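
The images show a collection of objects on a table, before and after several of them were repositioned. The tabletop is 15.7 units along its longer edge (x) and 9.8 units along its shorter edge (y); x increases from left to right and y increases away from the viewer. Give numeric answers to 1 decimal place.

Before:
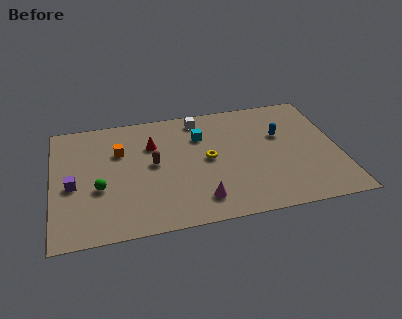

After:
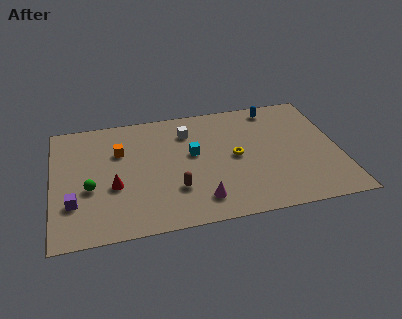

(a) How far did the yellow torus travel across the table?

1.5

The yellow torus was near (8.5, 5.0) before and (10.0, 4.9) after, so it travelled √(1.5² + 0.1²) ≈ 1.5 units.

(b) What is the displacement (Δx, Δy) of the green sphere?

(-0.5, 0.1)

The green sphere started near (2.5, 3.8) and ended near (2.0, 3.9).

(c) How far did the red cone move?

3.7

The red cone was near (5.5, 6.8) before and (3.3, 3.8) after, so it travelled √(2.2² + 3.0²) ≈ 3.7 units.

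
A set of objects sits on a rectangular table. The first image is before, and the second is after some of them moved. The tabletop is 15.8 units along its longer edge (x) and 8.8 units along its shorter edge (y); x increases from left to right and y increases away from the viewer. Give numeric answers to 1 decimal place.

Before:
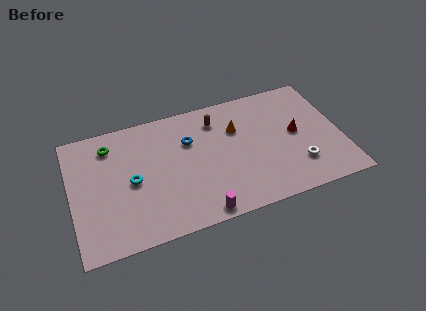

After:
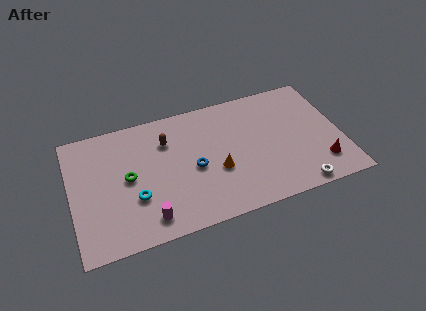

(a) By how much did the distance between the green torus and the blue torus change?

-0.9

Before: roughly 4.7 units apart; after: 3.8. That's 0.9 units closer together.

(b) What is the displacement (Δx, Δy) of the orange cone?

(-1.4, -2.6)

The orange cone started near (9.8, 6.0) and ended near (8.4, 3.4).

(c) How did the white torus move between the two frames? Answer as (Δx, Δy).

(-0.2, -1.5)

From the two frames, the white torus sits at roughly (13.1, 2.3) before and (12.9, 0.8) after.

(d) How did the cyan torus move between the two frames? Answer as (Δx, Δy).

(0.1, -1.2)

From the two frames, the cyan torus sits at roughly (3.5, 4.2) before and (3.6, 3.0) after.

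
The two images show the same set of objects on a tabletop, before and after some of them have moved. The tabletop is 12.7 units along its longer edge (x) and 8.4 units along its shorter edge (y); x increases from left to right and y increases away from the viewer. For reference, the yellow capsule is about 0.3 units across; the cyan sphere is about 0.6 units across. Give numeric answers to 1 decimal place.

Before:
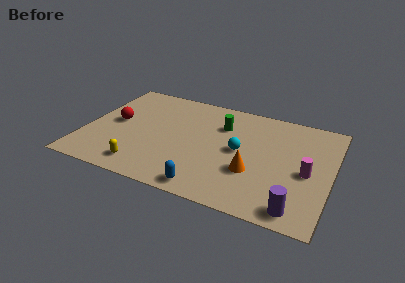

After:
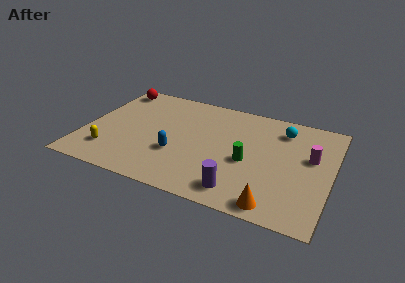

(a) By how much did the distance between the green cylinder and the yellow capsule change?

+1.3

The distance was about 5.9 in the first image and 7.2 in the second, so they moved 1.3 units further apart.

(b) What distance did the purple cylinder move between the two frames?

2.9

The purple cylinder was near (11.2, 1.0) before and (8.3, 1.3) after, so it travelled √(2.9² + 0.3²) ≈ 2.9 units.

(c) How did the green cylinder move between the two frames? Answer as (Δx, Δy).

(1.6, -2.4)

The green cylinder started near (6.9, 6.0) and ended near (8.5, 3.6).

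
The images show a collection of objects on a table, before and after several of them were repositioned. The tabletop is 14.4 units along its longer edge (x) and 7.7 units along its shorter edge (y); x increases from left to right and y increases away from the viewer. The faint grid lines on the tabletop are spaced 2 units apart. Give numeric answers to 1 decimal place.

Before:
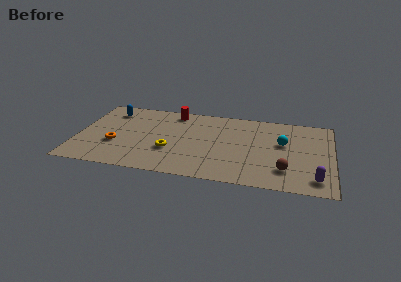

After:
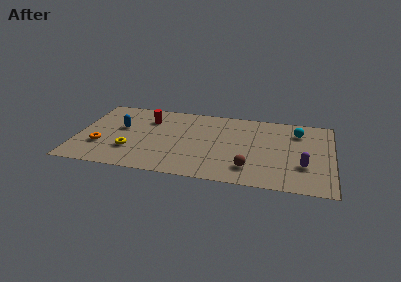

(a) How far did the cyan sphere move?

1.5

From (11.6, 4.6) to (12.4, 5.9), the cyan sphere covered √(0.8² + 1.3²) ≈ 1.5 units.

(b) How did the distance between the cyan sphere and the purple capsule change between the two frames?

-0.4

Before: roughly 3.8 units apart; after: 3.4. That's 0.4 units closer together.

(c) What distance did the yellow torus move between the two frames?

2.2

From (5.3, 2.7) to (3.1, 2.3), the yellow torus covered √(2.2² + 0.4²) ≈ 2.2 units.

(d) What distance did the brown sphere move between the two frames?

2.0

The brown sphere was near (11.8, 1.9) before and (9.8, 1.7) after, so it travelled √(2.0² + 0.2²) ≈ 2.0 units.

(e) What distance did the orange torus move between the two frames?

0.9

From (2.2, 2.8) to (1.4, 2.5), the orange torus covered √(0.8² + 0.3²) ≈ 0.9 units.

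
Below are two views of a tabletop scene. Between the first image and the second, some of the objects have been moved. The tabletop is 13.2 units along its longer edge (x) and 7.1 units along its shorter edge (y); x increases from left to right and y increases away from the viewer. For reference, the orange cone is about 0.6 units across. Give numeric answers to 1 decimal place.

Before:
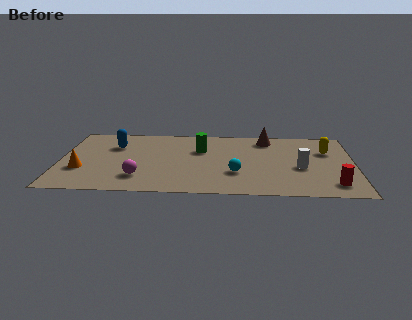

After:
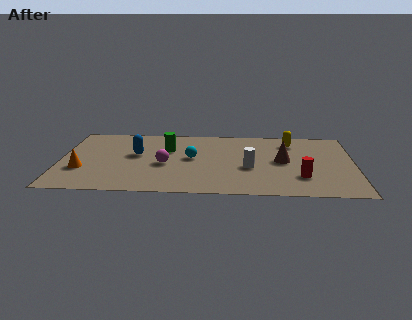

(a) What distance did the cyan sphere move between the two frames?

2.5

The cyan sphere was near (7.9, 2.3) before and (5.9, 3.8) after, so it travelled √(2.0² + 1.5²) ≈ 2.5 units.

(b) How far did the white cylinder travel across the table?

2.3

From (10.8, 3.0) to (8.5, 2.9), the white cylinder covered √(2.3² + 0.1²) ≈ 2.3 units.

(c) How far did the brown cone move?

2.4

From (9.3, 6.0) to (10.0, 3.7), the brown cone covered √(0.7² + 2.3²) ≈ 2.4 units.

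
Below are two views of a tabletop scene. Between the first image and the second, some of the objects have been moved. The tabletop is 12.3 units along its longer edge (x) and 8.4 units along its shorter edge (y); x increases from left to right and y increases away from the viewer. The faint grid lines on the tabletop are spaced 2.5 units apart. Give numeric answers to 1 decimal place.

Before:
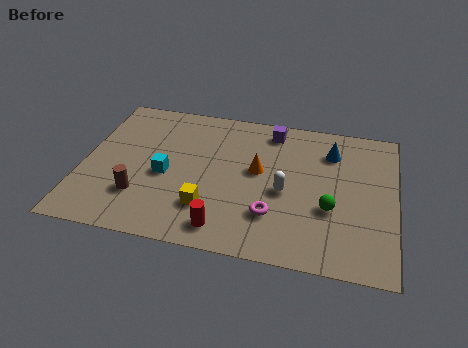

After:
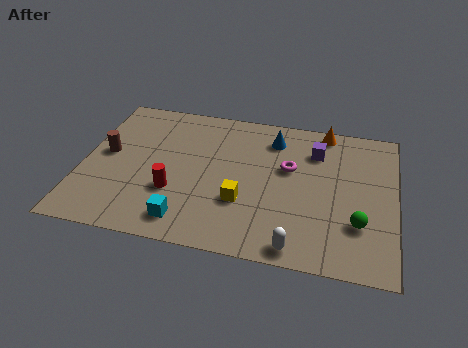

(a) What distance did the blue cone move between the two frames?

2.3

The blue cone moved from about (9.7, 6.4) to (7.4, 6.7), a distance of √(2.3² + 0.3²) ≈ 2.3.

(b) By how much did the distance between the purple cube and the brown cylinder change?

+1.5

Before: roughly 6.9 units apart; after: 8.4. That's 1.5 units further apart.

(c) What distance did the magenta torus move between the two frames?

2.8

The magenta torus moved from about (7.6, 2.3) to (8.1, 5.1), a distance of √(0.5² + 2.8²) ≈ 2.8.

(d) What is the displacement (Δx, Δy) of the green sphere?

(1.1, -0.6)

From the two frames, the green sphere sits at roughly (9.8, 3.1) before and (10.9, 2.5) after.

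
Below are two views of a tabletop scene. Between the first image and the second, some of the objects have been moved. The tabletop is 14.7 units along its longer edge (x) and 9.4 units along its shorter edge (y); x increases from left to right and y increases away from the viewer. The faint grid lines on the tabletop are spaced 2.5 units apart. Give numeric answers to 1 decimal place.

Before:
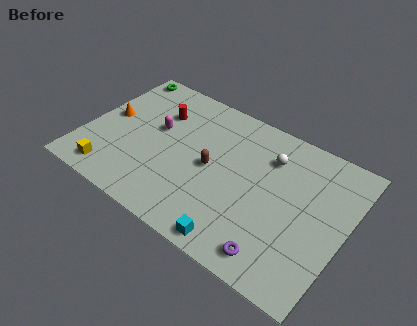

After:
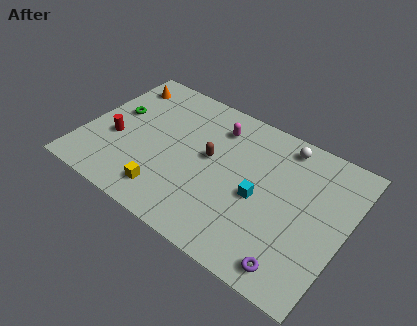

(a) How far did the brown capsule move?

0.6

The brown capsule moved from about (7.2, 4.6) to (7.0, 5.2), a distance of √(0.2² + 0.6²) ≈ 0.6.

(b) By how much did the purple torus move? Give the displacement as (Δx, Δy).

(1.0, -0.1)

The purple torus started near (11.5, 1.3) and ended near (12.5, 1.2).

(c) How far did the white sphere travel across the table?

1.3

The white sphere moved from about (10.1, 7.0) to (10.7, 8.2), a distance of √(0.6² + 1.2²) ≈ 1.3.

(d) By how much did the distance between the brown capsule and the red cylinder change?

+1.3

The distance was about 4.1 in the first image and 5.4 in the second, so they moved 1.3 units further apart.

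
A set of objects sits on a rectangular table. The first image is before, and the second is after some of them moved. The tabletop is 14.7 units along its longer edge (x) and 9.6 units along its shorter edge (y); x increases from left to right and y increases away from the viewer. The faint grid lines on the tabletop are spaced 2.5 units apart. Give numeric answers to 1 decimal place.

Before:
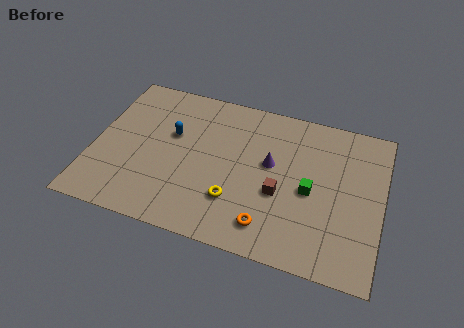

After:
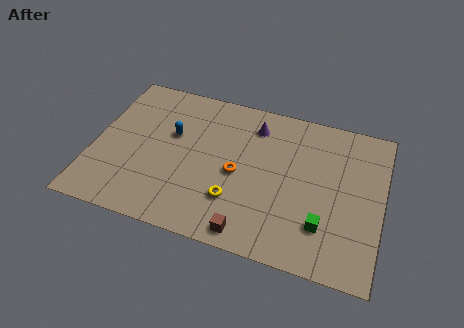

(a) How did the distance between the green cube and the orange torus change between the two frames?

+1.6

They were about 3.3 units apart before and 4.9 after — 1.6 units further apart.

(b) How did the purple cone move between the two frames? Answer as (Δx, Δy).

(-1.0, 2.2)

The purple cone started near (9.0, 5.5) and ended near (8.0, 7.7).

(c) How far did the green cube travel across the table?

2.1

From (11.1, 4.4) to (11.9, 2.5), the green cube covered √(0.8² + 1.9²) ≈ 2.1 units.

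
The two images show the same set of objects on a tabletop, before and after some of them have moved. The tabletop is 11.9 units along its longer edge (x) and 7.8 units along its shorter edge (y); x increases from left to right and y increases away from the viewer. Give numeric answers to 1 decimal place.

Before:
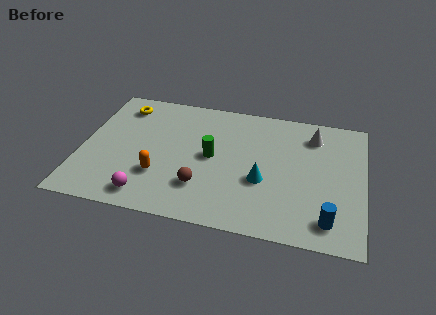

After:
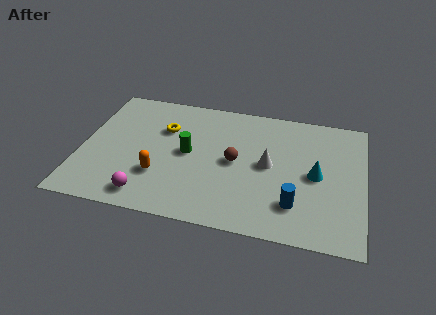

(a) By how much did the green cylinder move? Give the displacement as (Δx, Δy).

(-1.0, 0.0)

From the two frames, the green cylinder sits at roughly (5.5, 4.0) before and (4.5, 4.0) after.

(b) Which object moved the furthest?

the white cone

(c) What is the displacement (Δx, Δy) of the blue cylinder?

(-1.4, 0.6)

From the two frames, the blue cylinder sits at roughly (10.5, 1.3) before and (9.1, 1.9) after.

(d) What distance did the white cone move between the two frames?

2.8

From (9.7, 6.2) to (7.9, 4.0), the white cone covered √(1.8² + 2.2²) ≈ 2.8 units.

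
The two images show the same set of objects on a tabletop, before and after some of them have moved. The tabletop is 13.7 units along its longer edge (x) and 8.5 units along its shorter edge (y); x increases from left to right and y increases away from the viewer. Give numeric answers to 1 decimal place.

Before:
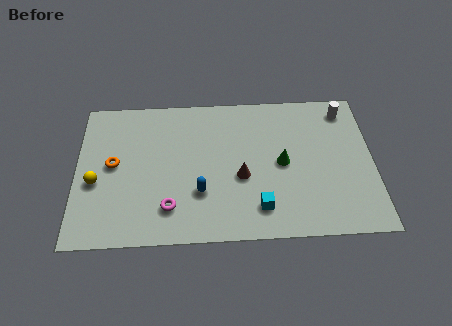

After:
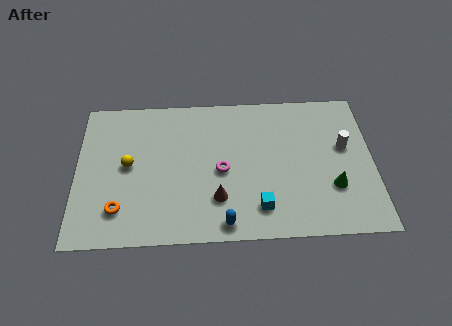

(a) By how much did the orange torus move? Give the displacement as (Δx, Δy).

(0.3, -2.6)

The orange torus started near (1.7, 4.5) and ended near (2.0, 1.9).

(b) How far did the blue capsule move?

2.1

The blue capsule was near (5.7, 2.7) before and (6.8, 0.9) after, so it travelled √(1.1² + 1.8²) ≈ 2.1 units.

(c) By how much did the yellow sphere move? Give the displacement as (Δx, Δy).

(1.5, 0.9)

The yellow sphere started near (0.9, 3.5) and ended near (2.4, 4.4).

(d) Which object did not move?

the cyan cube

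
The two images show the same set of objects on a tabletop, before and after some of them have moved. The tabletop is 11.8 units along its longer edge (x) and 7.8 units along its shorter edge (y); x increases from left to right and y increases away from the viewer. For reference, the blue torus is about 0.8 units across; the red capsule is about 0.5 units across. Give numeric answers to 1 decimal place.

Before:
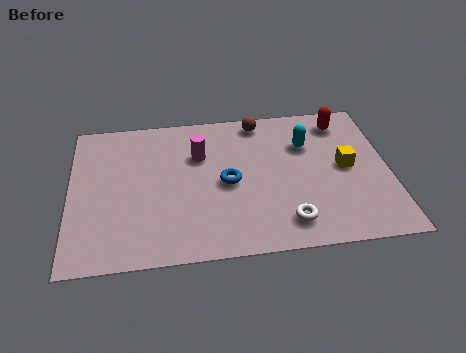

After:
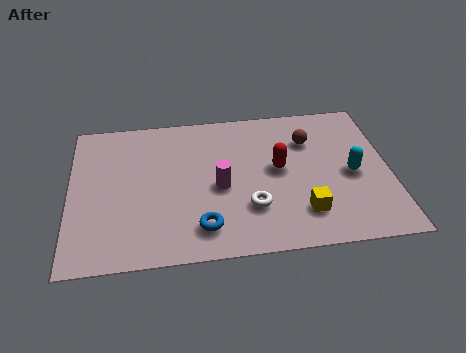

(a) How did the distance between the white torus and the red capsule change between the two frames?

-3.4

Before: roughly 5.6 units apart; after: 2.2. That's 3.4 units closer together.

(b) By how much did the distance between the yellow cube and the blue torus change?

-0.7

Before: roughly 4.4 units apart; after: 3.7. That's 0.7 units closer together.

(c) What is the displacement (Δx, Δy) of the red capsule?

(-2.5, -2.3)

From the two frames, the red capsule sits at roughly (10.2, 6.5) before and (7.7, 4.2) after.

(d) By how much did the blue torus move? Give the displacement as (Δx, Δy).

(-1.0, -2.2)

From the two frames, the blue torus sits at roughly (5.8, 3.7) before and (4.8, 1.5) after.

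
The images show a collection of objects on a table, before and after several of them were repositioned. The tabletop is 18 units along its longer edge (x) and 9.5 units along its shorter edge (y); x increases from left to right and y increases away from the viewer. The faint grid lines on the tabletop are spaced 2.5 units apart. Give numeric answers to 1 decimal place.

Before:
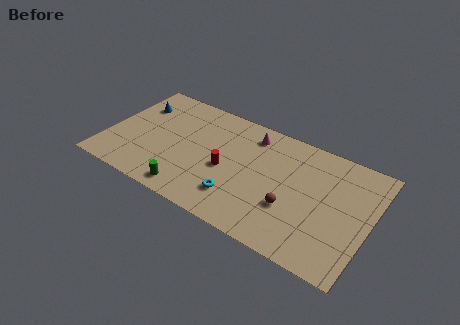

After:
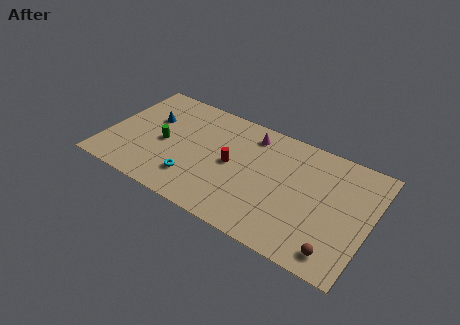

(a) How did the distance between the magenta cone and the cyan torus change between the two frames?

+0.8

Before: roughly 5.6 units apart; after: 6.4. That's 0.8 units further apart.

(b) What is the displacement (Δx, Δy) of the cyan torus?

(-3.1, 0.0)

The cyan torus was at about (9.4, 2.3) and moved to about (6.3, 2.3).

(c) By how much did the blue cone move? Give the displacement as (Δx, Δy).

(1.2, -0.8)

The blue cone was at about (1.5, 6.9) and moved to about (2.7, 6.1).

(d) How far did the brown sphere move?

3.8

The brown sphere moved from about (12.9, 3.3) to (16.2, 1.4), a distance of √(3.3² + 1.9²) ≈ 3.8.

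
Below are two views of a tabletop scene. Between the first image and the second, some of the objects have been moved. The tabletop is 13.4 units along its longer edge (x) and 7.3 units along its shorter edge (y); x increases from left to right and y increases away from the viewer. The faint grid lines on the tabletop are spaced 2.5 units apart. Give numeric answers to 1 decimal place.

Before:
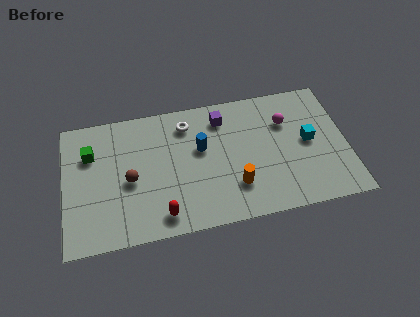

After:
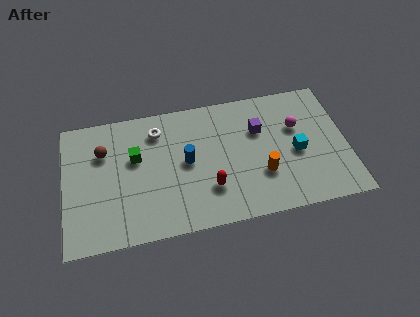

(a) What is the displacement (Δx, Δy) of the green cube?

(2.1, -0.6)

The green cube started near (1.3, 5.1) and ended near (3.4, 4.5).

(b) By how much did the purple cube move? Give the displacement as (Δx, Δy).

(1.7, -1.0)

From the two frames, the purple cube sits at roughly (7.6, 5.9) before and (9.3, 4.9) after.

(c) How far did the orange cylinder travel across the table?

1.4

The orange cylinder was near (8.0, 2.0) before and (9.3, 2.4) after, so it travelled √(1.3² + 0.4²) ≈ 1.4 units.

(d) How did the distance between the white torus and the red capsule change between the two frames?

-0.6

The distance was about 5.0 in the first image and 4.4 in the second, so they moved 0.6 units closer together.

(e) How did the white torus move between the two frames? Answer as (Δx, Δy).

(-1.4, -0.1)

The white torus was at about (5.9, 5.9) and moved to about (4.5, 5.8).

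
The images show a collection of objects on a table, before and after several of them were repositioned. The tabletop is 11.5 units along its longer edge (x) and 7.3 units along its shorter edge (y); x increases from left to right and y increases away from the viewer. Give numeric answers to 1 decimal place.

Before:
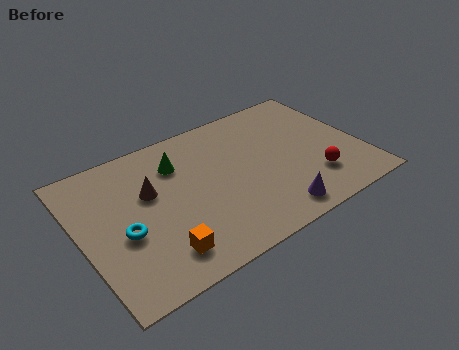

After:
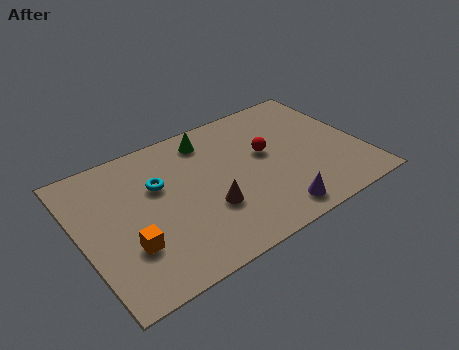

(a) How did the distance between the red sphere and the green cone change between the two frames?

-3.4

Before: roughly 6.2 units apart; after: 2.8. That's 3.4 units closer together.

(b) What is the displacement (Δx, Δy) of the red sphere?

(-1.6, 2.3)

The red sphere started near (9.3, 1.9) and ended near (7.7, 4.2).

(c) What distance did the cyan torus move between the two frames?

2.4

The cyan torus moved from about (1.6, 3.0) to (3.3, 4.7), a distance of √(1.7² + 1.7²) ≈ 2.4.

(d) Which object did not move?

the purple cone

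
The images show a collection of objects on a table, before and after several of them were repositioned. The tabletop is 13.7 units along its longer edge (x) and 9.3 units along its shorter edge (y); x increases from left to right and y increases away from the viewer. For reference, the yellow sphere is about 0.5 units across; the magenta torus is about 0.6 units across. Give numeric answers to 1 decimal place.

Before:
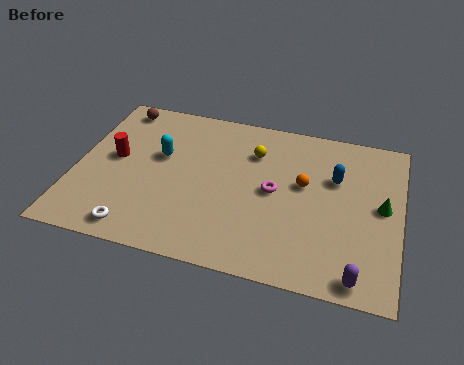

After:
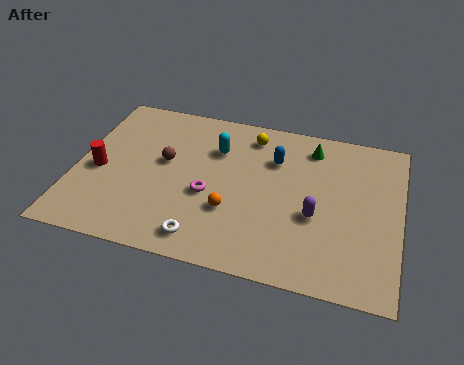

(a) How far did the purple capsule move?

3.4

From (12.1, 0.9) to (10.2, 3.7), the purple capsule covered √(1.9² + 2.8²) ≈ 3.4 units.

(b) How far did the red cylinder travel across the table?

1.1

The red cylinder was near (1.6, 5.0) before and (1.0, 4.1) after, so it travelled √(0.6² + 0.9²) ≈ 1.1 units.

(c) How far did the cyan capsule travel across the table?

2.5

From (3.5, 5.6) to (5.8, 6.6), the cyan capsule covered √(2.3² + 1.0²) ≈ 2.5 units.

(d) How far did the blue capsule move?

2.6

The blue capsule was near (10.9, 6.1) before and (8.3, 6.6) after, so it travelled √(2.6² + 0.5²) ≈ 2.6 units.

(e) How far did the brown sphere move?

3.7

The brown sphere moved from about (1.4, 8.2) to (3.7, 5.3), a distance of √(2.3² + 2.9²) ≈ 3.7.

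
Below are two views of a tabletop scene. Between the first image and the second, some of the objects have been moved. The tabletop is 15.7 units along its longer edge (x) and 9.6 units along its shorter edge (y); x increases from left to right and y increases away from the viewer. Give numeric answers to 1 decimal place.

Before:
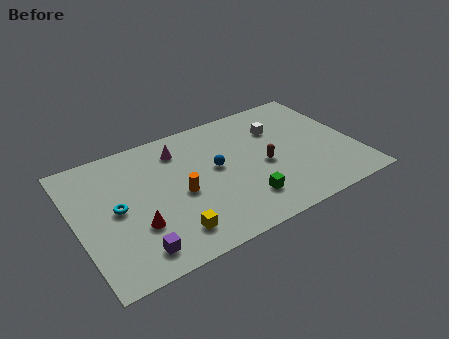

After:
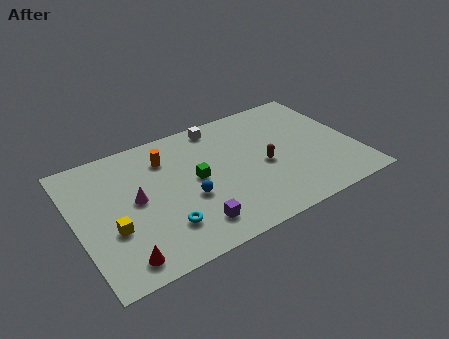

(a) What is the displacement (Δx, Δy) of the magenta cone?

(-2.8, -2.6)

From the two frames, the magenta cone sits at roughly (6.1, 7.6) before and (3.3, 5.0) after.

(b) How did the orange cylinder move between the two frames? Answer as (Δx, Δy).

(-0.4, 3.0)

The orange cylinder started near (5.7, 4.3) and ended near (5.3, 7.3).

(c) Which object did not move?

the brown capsule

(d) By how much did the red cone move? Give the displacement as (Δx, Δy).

(-1.1, -1.8)

From the two frames, the red cone sits at roughly (3.1, 3.1) before and (2.0, 1.3) after.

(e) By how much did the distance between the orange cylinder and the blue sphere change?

+1.2

The distance was about 2.4 in the first image and 3.6 in the second, so they moved 1.2 units further apart.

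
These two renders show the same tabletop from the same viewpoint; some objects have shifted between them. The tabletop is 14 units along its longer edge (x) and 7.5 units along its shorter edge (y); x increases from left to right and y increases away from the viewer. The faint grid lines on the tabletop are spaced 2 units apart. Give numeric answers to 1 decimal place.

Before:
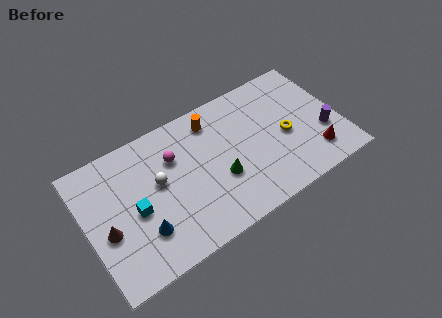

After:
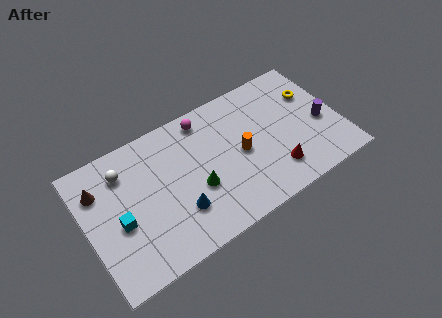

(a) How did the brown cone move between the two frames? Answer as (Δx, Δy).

(-0.1, 2.4)

From the two frames, the brown cone sits at roughly (1.0, 3.1) before and (0.9, 5.5) after.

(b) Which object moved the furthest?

the orange cylinder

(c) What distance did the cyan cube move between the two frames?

0.9

The cyan cube was near (2.6, 3.4) before and (1.7, 3.2) after, so it travelled √(0.9² + 0.2²) ≈ 0.9 units.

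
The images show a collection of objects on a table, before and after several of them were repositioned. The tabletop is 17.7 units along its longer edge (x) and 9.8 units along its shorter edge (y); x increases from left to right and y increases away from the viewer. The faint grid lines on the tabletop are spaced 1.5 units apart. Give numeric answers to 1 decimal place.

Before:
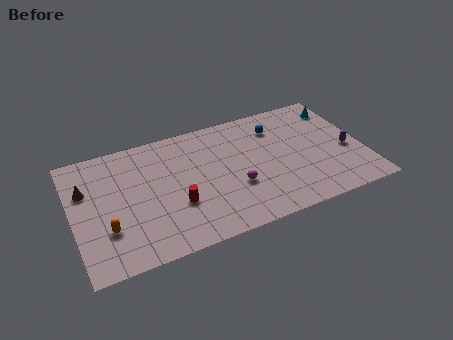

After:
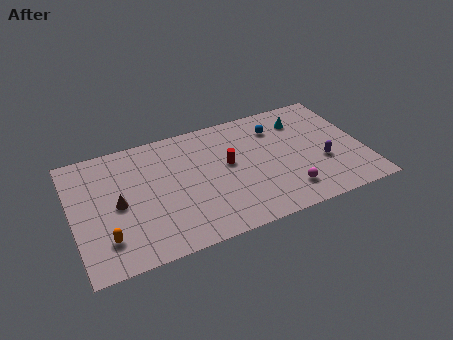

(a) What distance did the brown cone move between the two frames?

2.5

The brown cone was near (0.9, 6.5) before and (2.7, 4.7) after, so it travelled √(1.8² + 1.8²) ≈ 2.5 units.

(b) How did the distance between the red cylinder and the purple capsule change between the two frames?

-4.7

They were about 10.6 units apart before and 5.9 after — 4.7 units closer together.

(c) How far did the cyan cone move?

2.4

From (16.7, 7.9) to (14.3, 7.6), the cyan cone covered √(2.4² + 0.3²) ≈ 2.4 units.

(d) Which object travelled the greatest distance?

the red cylinder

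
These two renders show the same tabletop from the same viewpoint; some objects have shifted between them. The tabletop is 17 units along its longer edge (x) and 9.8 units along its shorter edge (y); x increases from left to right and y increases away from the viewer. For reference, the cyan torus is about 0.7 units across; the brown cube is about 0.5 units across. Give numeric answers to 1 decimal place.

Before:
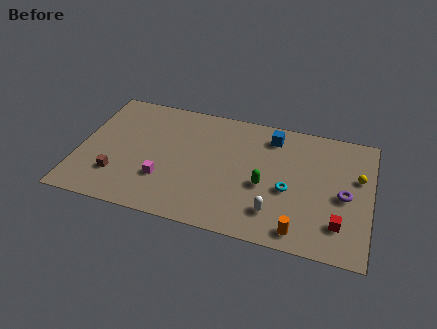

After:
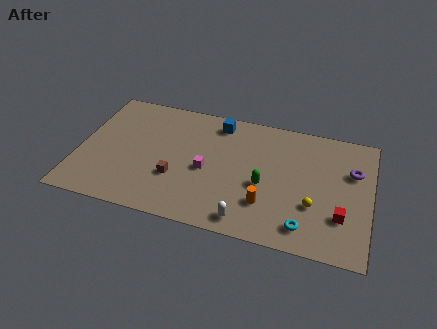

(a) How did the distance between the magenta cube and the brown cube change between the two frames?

-0.7

Before: roughly 2.7 units apart; after: 2.0. That's 0.7 units closer together.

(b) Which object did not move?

the green capsule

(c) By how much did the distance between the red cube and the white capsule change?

+1.9

They were about 3.7 units apart before and 5.6 after — 1.9 units further apart.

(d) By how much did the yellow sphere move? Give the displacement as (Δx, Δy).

(-2.4, -2.8)

The yellow sphere started near (16.2, 6.1) and ended near (13.8, 3.3).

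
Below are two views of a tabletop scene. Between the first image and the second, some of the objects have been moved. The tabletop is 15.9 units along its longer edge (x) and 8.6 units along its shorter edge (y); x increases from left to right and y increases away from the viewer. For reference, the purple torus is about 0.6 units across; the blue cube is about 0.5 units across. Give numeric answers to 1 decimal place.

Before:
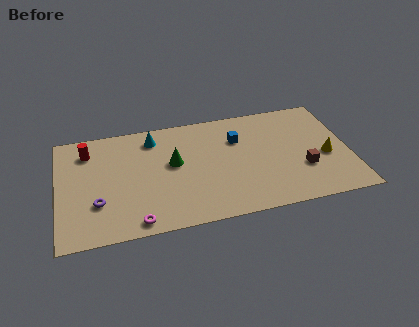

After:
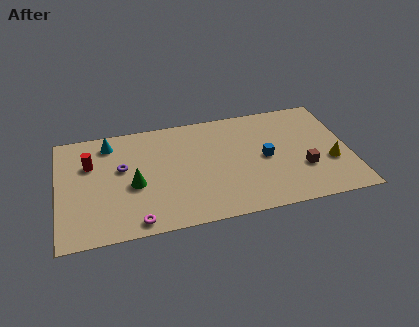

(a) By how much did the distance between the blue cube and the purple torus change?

-0.6

The distance was about 8.5 in the first image and 7.9 in the second, so they moved 0.6 units closer together.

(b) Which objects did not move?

the magenta torus and the brown cube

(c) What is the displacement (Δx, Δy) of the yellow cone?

(0.2, -0.5)

The yellow cone was at about (14.6, 3.6) and moved to about (14.8, 3.1).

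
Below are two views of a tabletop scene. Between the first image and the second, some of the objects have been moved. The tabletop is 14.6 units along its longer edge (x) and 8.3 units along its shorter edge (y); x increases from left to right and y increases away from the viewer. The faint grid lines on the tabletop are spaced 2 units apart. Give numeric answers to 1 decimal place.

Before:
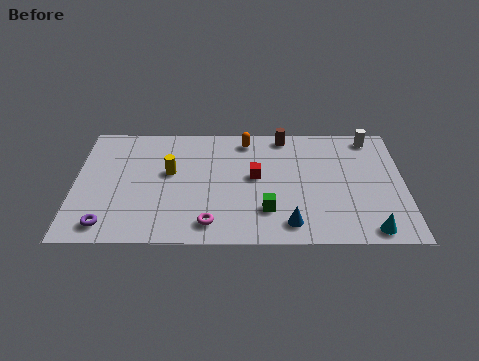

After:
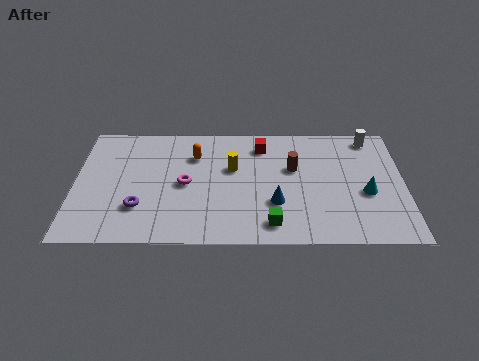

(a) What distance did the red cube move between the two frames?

2.2

From (8.0, 4.5) to (8.3, 6.7), the red cube covered √(0.3² + 2.2²) ≈ 2.2 units.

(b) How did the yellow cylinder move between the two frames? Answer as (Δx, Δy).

(2.8, 0.3)

The yellow cylinder started near (4.2, 4.8) and ended near (7.0, 5.1).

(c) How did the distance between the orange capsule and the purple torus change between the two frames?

-4.2

Before: roughly 8.5 units apart; after: 4.3. That's 4.2 units closer together.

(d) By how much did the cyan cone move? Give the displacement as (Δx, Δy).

(-0.1, 2.5)

The cyan cone was at about (13.0, 0.9) and moved to about (12.9, 3.4).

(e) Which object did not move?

the white cylinder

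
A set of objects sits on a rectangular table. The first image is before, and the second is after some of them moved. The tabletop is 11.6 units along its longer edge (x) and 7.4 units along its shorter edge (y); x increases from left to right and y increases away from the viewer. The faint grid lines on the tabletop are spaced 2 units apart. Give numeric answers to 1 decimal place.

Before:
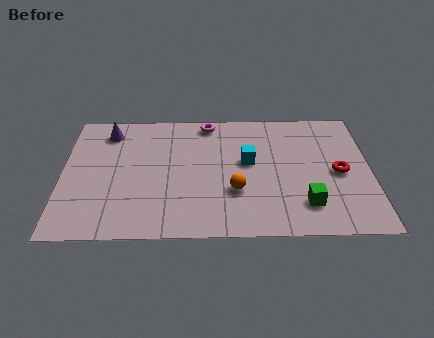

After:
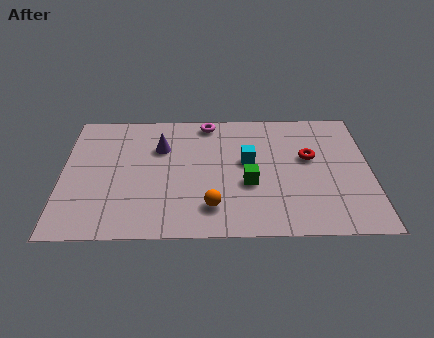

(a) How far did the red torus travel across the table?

1.4

The red torus moved from about (10.4, 3.5) to (9.3, 4.4), a distance of √(1.1² + 0.9²) ≈ 1.4.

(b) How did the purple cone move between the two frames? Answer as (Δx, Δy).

(2.0, -1.0)

The purple cone was at about (1.7, 6.1) and moved to about (3.7, 5.1).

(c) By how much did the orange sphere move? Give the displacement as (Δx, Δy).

(-0.9, -0.9)

The orange sphere started near (6.5, 2.5) and ended near (5.6, 1.6).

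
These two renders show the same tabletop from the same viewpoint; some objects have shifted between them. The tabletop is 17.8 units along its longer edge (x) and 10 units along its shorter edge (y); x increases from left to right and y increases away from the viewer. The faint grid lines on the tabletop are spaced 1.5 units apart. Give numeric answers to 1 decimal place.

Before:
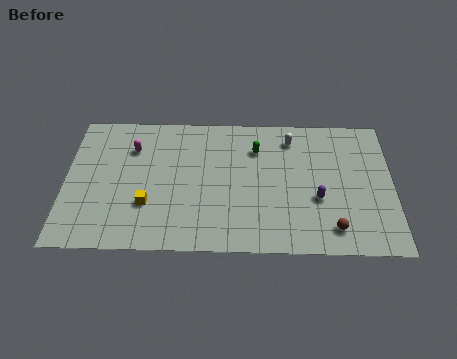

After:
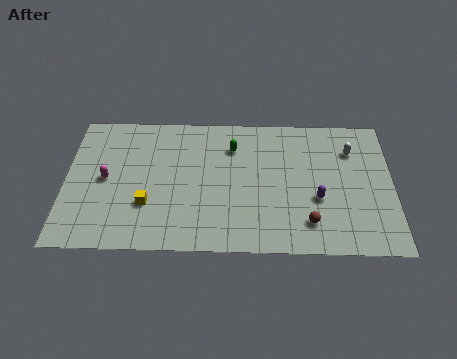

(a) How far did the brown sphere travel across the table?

1.4

The brown sphere moved from about (14.5, 1.7) to (13.2, 2.1), a distance of √(1.3² + 0.4²) ≈ 1.4.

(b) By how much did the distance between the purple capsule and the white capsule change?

-0.5

Before: roughly 4.6 units apart; after: 4.1. That's 0.5 units closer together.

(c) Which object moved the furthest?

the white capsule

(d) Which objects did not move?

the yellow cube and the purple capsule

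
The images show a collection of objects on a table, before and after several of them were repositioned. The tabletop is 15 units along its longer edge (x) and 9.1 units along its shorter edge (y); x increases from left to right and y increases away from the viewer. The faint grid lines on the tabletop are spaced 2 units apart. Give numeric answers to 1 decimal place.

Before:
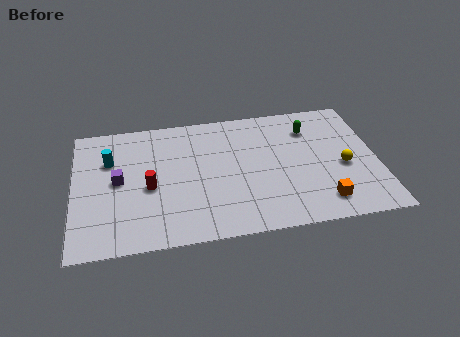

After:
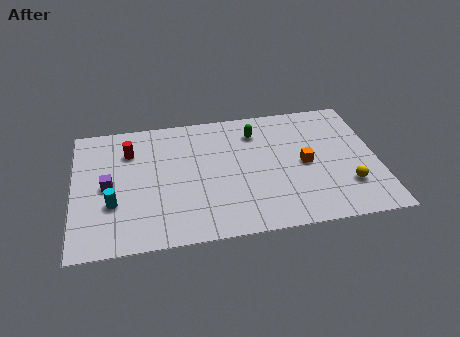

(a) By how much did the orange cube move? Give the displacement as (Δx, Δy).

(-0.7, 2.8)

From the two frames, the orange cube sits at roughly (12.1, 1.6) before and (11.4, 4.4) after.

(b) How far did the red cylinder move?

2.8

The red cylinder moved from about (3.7, 4.0) to (2.8, 6.7), a distance of √(0.9² + 2.7²) ≈ 2.8.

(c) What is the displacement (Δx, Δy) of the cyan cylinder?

(0.1, -3.1)

From the two frames, the cyan cylinder sits at roughly (1.8, 6.2) before and (1.9, 3.1) after.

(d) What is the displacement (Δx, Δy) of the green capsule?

(-2.7, 0.2)

The green capsule started near (11.8, 6.9) and ended near (9.1, 7.1).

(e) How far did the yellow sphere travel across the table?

1.4

The yellow sphere moved from about (13.3, 3.9) to (13.4, 2.5), a distance of √(0.1² + 1.4²) ≈ 1.4.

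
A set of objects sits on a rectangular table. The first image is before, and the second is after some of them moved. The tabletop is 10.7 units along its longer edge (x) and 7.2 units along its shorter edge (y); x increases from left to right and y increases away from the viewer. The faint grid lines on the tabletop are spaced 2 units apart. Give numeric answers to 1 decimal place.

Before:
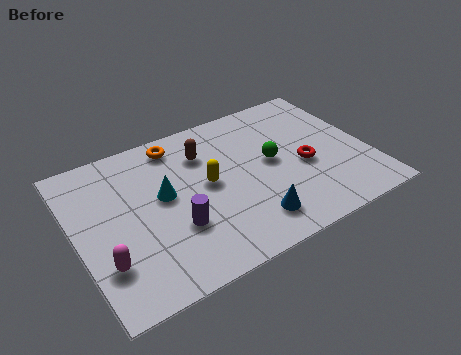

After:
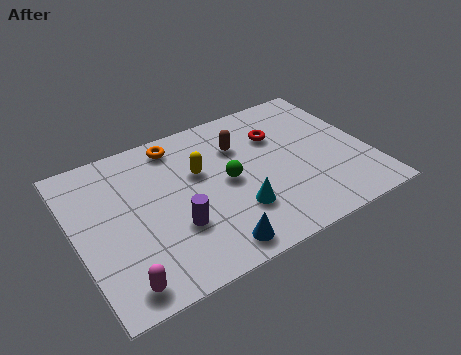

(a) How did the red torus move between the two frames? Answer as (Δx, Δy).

(-0.7, 1.9)

The red torus started near (8.3, 3.1) and ended near (7.6, 5.0).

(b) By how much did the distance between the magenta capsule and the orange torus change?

+0.7

They were about 5.3 units apart before and 6.0 after — 0.7 units further apart.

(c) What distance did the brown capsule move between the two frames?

1.3

The brown capsule moved from about (4.9, 5.3) to (6.2, 5.1), a distance of √(1.3² + 0.2²) ≈ 1.3.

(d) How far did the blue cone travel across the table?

1.6

The blue cone moved from about (6.0, 1.4) to (4.5, 0.9), a distance of √(1.5² + 0.5²) ≈ 1.6.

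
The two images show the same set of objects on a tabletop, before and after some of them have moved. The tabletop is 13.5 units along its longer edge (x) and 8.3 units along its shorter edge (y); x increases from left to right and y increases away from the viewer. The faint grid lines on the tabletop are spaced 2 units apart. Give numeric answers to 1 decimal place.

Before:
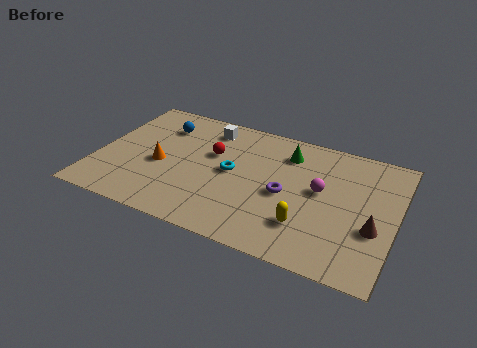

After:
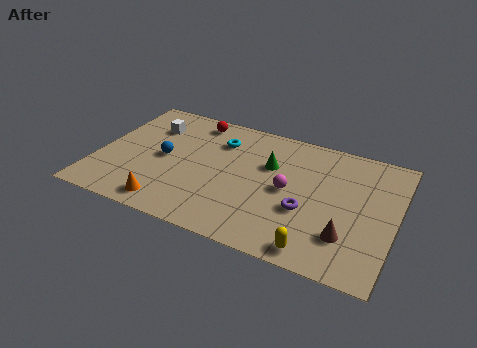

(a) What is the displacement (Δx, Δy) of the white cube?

(-2.6, -0.8)

The white cube started near (4.7, 6.9) and ended near (2.1, 6.1).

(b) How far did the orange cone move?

2.6

The orange cone moved from about (2.9, 3.6) to (3.6, 1.1), a distance of √(0.7² + 2.5²) ≈ 2.6.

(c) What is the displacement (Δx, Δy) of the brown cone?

(-1.1, -0.9)

From the two frames, the brown cone sits at roughly (12.6, 3.1) before and (11.5, 2.2) after.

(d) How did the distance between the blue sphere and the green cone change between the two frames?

-0.9

The distance was about 5.8 in the first image and 4.9 in the second, so they moved 0.9 units closer together.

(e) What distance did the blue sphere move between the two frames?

2.2

The blue sphere was near (2.6, 6.3) before and (3.0, 4.1) after, so it travelled √(0.4² + 2.2²) ≈ 2.2 units.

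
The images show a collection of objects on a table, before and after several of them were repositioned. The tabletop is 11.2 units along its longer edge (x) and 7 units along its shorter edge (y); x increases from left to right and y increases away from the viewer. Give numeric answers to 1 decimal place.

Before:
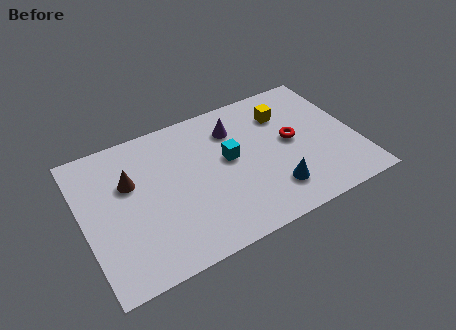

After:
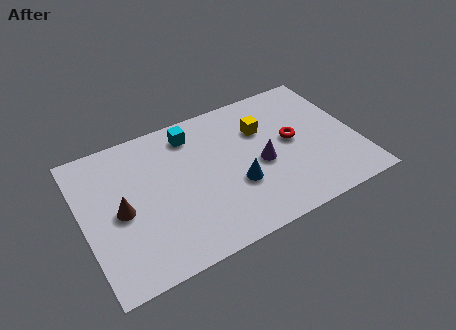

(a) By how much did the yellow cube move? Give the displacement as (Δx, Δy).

(-1.0, -0.4)

From the two frames, the yellow cube sits at roughly (8.5, 5.2) before and (7.5, 4.8) after.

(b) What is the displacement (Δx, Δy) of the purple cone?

(0.8, -2.2)

From the two frames, the purple cone sits at roughly (6.4, 5.3) before and (7.2, 3.1) after.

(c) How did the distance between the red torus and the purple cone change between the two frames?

-1.2

The distance was about 2.7 in the first image and 1.5 in the second, so they moved 1.2 units closer together.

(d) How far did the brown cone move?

1.3

The brown cone moved from about (2.0, 4.5) to (1.5, 3.3), a distance of √(0.5² + 1.2²) ≈ 1.3.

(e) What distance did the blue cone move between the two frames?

1.7

From (7.5, 1.6) to (6.1, 2.5), the blue cone covered √(1.4² + 0.9²) ≈ 1.7 units.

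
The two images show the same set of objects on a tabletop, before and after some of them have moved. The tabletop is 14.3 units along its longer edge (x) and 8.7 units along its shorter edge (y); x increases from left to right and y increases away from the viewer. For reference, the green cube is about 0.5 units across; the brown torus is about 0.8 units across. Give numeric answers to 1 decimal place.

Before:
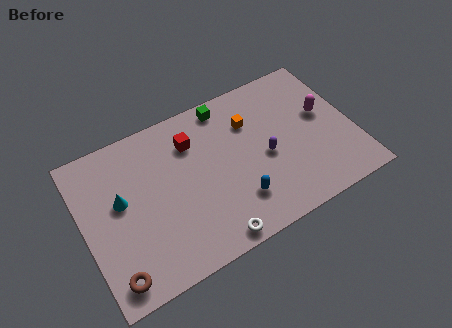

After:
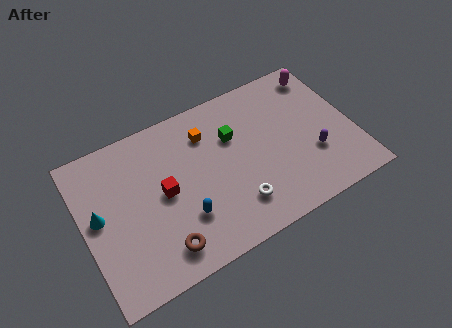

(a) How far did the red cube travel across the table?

2.8

From (6.0, 6.5) to (4.2, 4.4), the red cube covered √(1.8² + 2.1²) ≈ 2.8 units.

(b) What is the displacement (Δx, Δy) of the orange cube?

(-2.3, 0.4)

From the two frames, the orange cube sits at roughly (9.1, 6.2) before and (6.8, 6.6) after.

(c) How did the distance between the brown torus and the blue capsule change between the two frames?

-5.1

Before: roughly 6.8 units apart; after: 1.7. That's 5.1 units closer together.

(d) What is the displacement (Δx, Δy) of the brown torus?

(2.6, 0.3)

The brown torus was at about (1.1, 1.2) and moved to about (3.7, 1.5).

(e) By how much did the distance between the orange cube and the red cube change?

+0.3

They were about 3.1 units apart before and 3.4 after — 0.3 units further apart.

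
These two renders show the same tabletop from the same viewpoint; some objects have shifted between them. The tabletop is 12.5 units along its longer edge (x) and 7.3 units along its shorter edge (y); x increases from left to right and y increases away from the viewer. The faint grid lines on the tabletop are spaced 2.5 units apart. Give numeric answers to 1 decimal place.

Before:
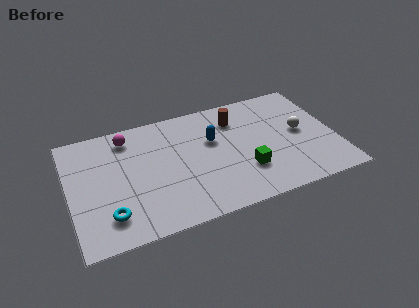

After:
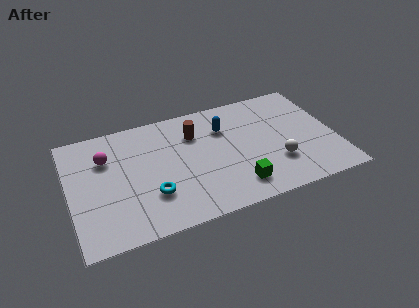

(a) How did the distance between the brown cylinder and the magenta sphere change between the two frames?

-0.9

They were about 5.1 units apart before and 4.2 after — 0.9 units closer together.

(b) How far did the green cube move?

0.9

The green cube was near (8.1, 2.2) before and (7.6, 1.4) after, so it travelled √(0.5² + 0.8²) ≈ 0.9 units.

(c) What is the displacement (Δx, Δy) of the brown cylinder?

(-2.0, -0.3)

The brown cylinder was at about (8.0, 5.6) and moved to about (6.0, 5.3).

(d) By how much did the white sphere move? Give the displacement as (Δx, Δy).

(-1.3, -1.6)

The white sphere started near (10.9, 3.8) and ended near (9.6, 2.2).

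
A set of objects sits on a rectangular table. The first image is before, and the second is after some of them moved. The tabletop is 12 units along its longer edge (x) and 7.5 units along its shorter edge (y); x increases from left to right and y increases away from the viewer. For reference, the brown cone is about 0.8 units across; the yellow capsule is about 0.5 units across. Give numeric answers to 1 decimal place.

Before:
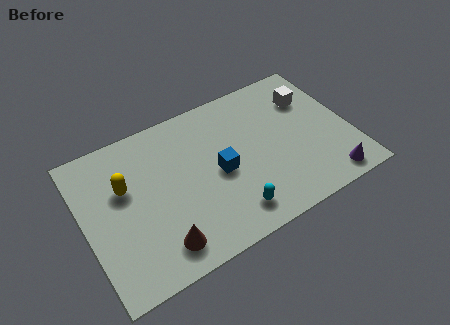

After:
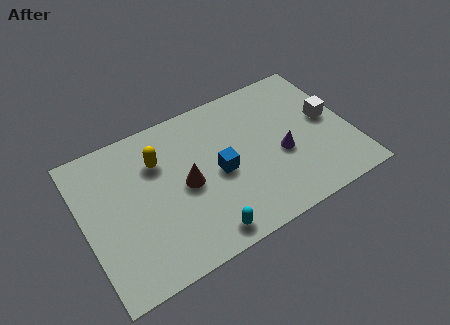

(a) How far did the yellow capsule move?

1.7

From (1.9, 4.7) to (3.5, 5.3), the yellow capsule covered √(1.6² + 0.6²) ≈ 1.7 units.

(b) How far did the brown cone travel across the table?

2.7

The brown cone was near (3.0, 1.3) before and (4.5, 3.6) after, so it travelled √(1.5² + 2.3²) ≈ 2.7 units.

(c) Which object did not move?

the blue cube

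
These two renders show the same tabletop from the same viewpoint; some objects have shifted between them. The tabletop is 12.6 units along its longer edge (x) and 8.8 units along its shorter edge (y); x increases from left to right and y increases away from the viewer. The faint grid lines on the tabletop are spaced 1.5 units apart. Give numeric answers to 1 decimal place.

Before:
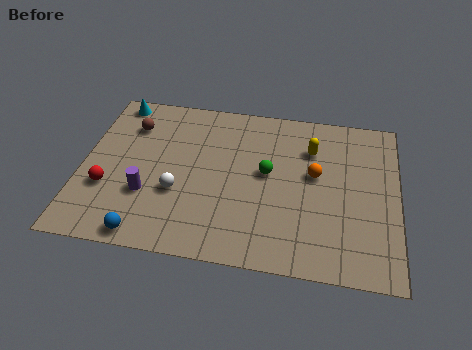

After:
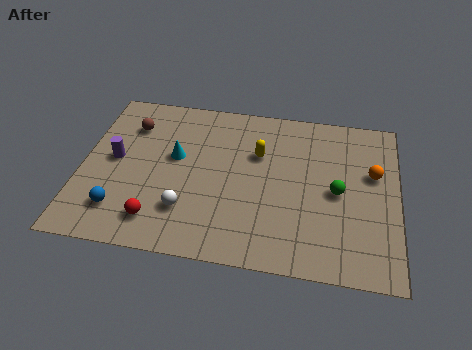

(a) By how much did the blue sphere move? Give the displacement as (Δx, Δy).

(-1.1, 1.1)

From the two frames, the blue sphere sits at roughly (2.8, 0.8) before and (1.7, 1.9) after.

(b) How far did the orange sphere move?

2.3

From (9.3, 5.0) to (11.6, 5.4), the orange sphere covered √(2.3² + 0.4²) ≈ 2.3 units.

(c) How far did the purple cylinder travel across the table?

2.2

The purple cylinder was near (2.7, 2.9) before and (1.3, 4.6) after, so it travelled √(1.4² + 1.7²) ≈ 2.2 units.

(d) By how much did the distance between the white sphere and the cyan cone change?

-2.6

Before: roughly 5.5 units apart; after: 2.9. That's 2.6 units closer together.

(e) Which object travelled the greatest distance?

the cyan cone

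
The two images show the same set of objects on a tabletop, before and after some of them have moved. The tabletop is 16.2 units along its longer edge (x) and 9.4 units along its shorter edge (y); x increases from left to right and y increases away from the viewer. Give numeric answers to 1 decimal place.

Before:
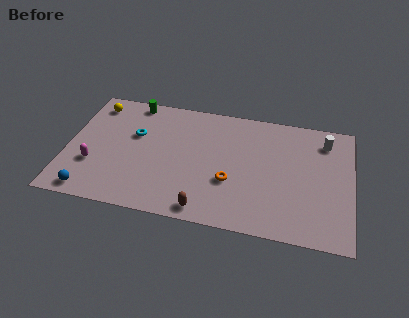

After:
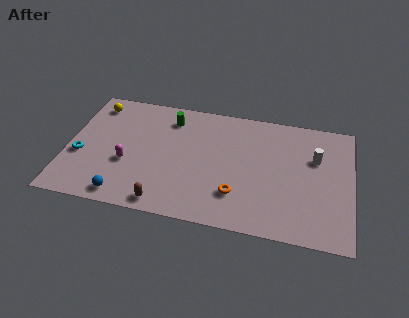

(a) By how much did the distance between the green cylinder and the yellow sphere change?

+2.1

The distance was about 2.3 in the first image and 4.4 in the second, so they moved 2.1 units further apart.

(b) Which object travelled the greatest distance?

the cyan torus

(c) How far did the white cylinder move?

1.5

The white cylinder was near (14.6, 7.6) before and (14.1, 6.2) after, so it travelled √(0.5² + 1.4²) ≈ 1.5 units.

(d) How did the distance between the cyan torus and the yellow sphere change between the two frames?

+1.0

Before: roughly 3.2 units apart; after: 4.2. That's 1.0 units further apart.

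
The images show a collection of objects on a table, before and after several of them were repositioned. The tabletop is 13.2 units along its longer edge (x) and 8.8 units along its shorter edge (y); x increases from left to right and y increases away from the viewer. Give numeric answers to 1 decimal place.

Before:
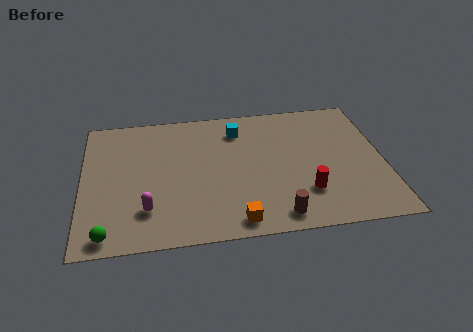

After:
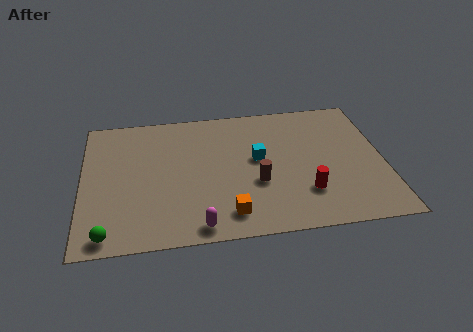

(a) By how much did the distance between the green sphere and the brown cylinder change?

-0.4

The distance was about 7.3 in the first image and 6.9 in the second, so they moved 0.4 units closer together.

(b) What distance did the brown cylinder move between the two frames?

2.3

From (8.4, 1.1) to (7.6, 3.3), the brown cylinder covered √(0.8² + 2.2²) ≈ 2.3 units.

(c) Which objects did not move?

the green sphere and the red cylinder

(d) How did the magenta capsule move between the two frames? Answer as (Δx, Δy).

(2.2, -1.3)

From the two frames, the magenta capsule sits at roughly (2.8, 2.2) before and (5.0, 0.9) after.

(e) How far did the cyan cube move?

2.2

The cyan cube moved from about (6.9, 7.0) to (7.7, 4.9), a distance of √(0.8² + 2.1²) ≈ 2.2.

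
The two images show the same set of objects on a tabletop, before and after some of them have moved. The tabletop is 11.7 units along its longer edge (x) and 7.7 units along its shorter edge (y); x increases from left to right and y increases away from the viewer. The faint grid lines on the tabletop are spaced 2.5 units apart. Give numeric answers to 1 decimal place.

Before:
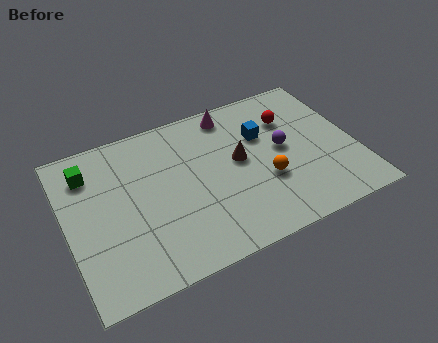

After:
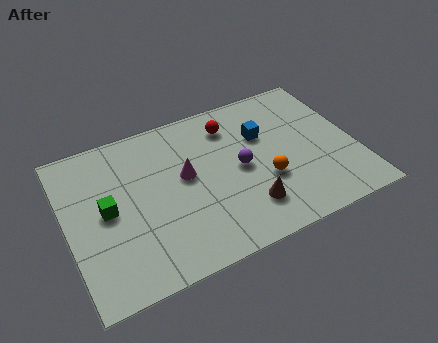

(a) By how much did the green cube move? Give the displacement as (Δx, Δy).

(0.5, -2.1)

The green cube was at about (1.1, 6.0) and moved to about (1.6, 3.9).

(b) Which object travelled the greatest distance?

the magenta cone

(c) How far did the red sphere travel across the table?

2.5

From (9.3, 5.5) to (6.9, 6.1), the red sphere covered √(2.4² + 0.6²) ≈ 2.5 units.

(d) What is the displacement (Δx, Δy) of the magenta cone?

(-2.2, -2.4)

The magenta cone started near (7.0, 6.7) and ended near (4.8, 4.3).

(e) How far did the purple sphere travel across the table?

1.8

From (8.8, 4.1) to (7.0, 3.8), the purple sphere covered √(1.8² + 0.3²) ≈ 1.8 units.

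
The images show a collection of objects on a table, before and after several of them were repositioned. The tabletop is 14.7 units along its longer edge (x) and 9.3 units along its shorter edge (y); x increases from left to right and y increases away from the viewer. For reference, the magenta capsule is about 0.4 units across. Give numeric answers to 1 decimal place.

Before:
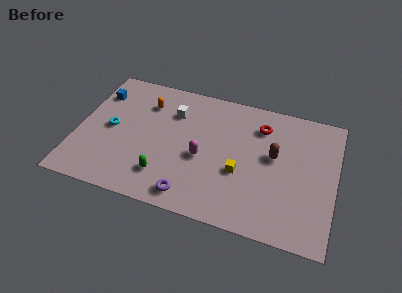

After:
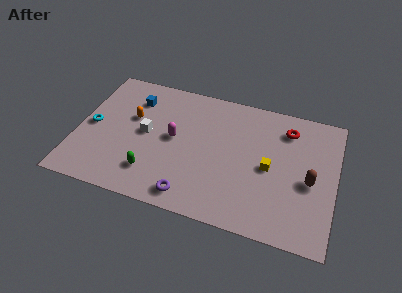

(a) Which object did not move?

the purple torus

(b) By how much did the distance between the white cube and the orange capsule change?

-0.3

Before: roughly 1.6 units apart; after: 1.3. That's 0.3 units closer together.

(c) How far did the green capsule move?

0.7

From (5.2, 2.1) to (4.5, 2.1), the green capsule covered √(0.7² + 0.0²) ≈ 0.7 units.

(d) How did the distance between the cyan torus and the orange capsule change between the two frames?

-0.5

The distance was about 3.0 in the first image and 2.5 in the second, so they moved 0.5 units closer together.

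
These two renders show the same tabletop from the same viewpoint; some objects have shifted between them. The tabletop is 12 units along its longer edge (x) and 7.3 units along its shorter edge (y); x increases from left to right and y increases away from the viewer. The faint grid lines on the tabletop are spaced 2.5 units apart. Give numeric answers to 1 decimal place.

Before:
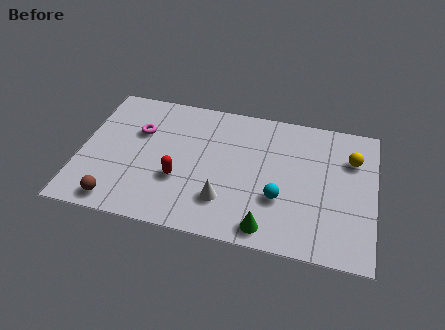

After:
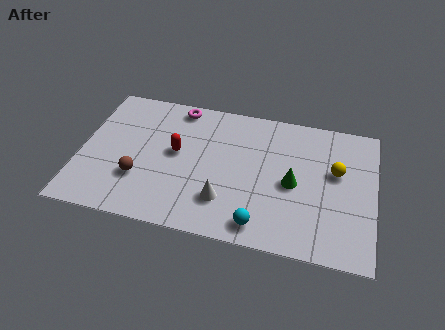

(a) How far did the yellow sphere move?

1.0

From (11.0, 5.2) to (10.4, 4.4), the yellow sphere covered √(0.6² + 0.8²) ≈ 1.0 units.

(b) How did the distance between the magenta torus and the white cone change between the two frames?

+0.4

They were about 4.7 units apart before and 5.1 after — 0.4 units further apart.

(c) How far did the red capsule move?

1.4

The red capsule was near (4.1, 2.6) before and (3.9, 4.0) after, so it travelled √(0.2² + 1.4²) ≈ 1.4 units.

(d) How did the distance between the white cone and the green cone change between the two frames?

+1.0

The distance was about 2.1 in the first image and 3.1 in the second, so they moved 1.0 units further apart.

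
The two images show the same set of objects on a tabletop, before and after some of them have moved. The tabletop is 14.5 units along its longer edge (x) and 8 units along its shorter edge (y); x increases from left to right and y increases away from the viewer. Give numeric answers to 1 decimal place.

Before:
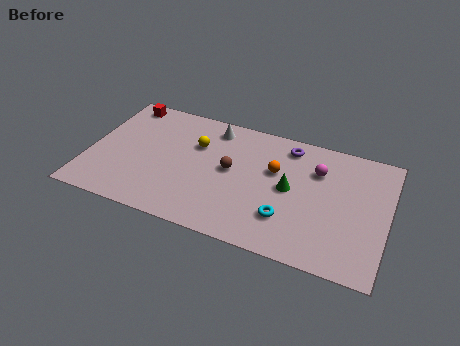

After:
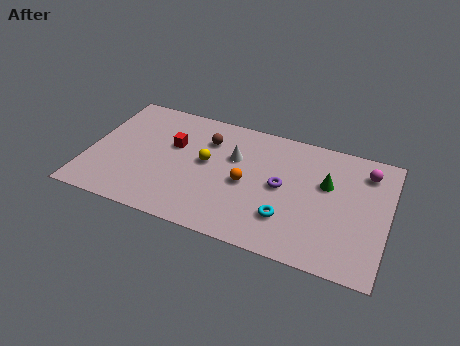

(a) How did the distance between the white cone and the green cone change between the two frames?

-0.3

They were about 4.8 units apart before and 4.5 after — 0.3 units closer together.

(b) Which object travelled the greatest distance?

the red cube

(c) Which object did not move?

the cyan torus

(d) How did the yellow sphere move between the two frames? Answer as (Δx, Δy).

(0.6, -1.0)

From the two frames, the yellow sphere sits at roughly (5.1, 5.4) before and (5.7, 4.4) after.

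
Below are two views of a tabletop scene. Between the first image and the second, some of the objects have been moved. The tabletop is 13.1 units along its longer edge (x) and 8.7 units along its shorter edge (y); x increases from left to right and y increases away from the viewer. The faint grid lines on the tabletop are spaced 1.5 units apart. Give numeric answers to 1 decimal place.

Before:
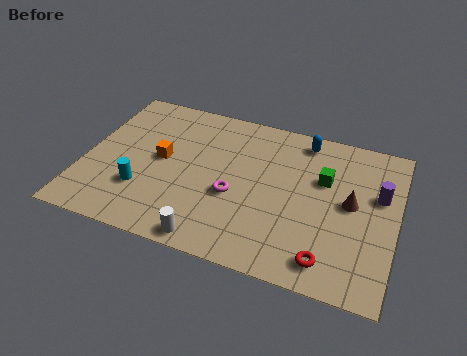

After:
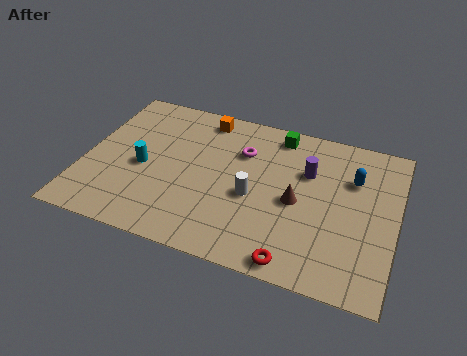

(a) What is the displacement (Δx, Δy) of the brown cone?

(-2.2, -0.6)

The brown cone was at about (11.2, 4.6) and moved to about (9.0, 4.0).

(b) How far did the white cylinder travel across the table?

3.3

The white cylinder moved from about (5.7, 0.8) to (7.2, 3.7), a distance of √(1.5² + 2.9²) ≈ 3.3.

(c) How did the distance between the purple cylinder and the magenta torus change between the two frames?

-3.4

They were about 6.2 units apart before and 2.8 after — 3.4 units closer together.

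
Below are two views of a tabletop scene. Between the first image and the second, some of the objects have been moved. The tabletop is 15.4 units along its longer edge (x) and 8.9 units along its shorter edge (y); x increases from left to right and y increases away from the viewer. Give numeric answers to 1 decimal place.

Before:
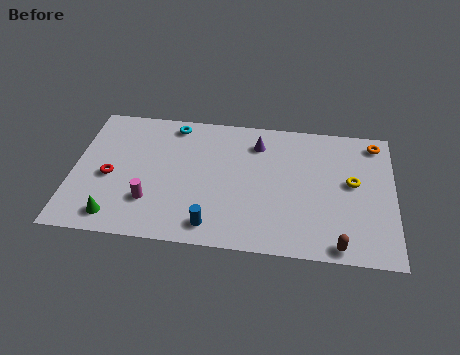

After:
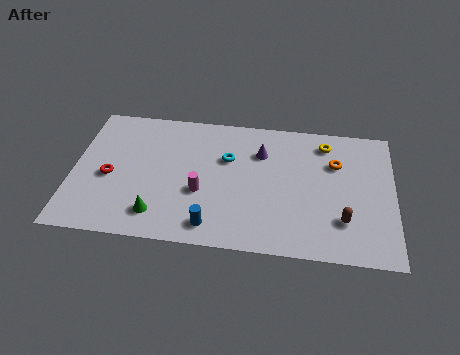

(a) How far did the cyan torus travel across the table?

3.4

From (4.7, 7.8) to (7.4, 5.8), the cyan torus covered √(2.7² + 2.0²) ≈ 3.4 units.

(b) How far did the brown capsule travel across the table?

1.6

The brown capsule was near (12.8, 0.8) before and (13.0, 2.4) after, so it travelled √(0.2² + 1.6²) ≈ 1.6 units.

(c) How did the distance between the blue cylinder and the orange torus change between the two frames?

-2.5

Before: roughly 10.0 units apart; after: 7.5. That's 2.5 units closer together.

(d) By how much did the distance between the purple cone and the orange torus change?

-2.1

They were about 5.7 units apart before and 3.6 after — 2.1 units closer together.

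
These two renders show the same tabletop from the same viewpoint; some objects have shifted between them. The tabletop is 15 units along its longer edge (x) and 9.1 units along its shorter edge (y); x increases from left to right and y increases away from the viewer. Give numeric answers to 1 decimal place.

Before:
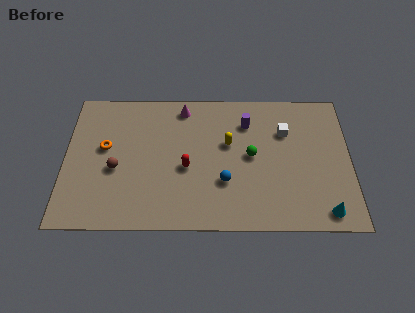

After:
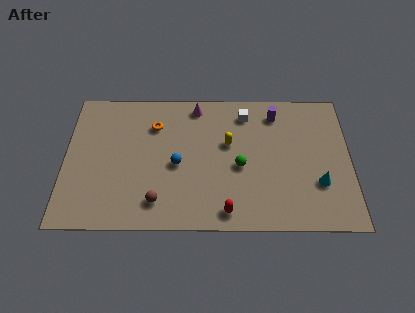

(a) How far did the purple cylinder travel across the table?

1.6

The purple cylinder moved from about (9.6, 6.9) to (11.1, 7.5), a distance of √(1.5² + 0.6²) ≈ 1.6.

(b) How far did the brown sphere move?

3.0

The brown sphere was near (2.7, 3.8) before and (4.9, 1.7) after, so it travelled √(2.2² + 2.1²) ≈ 3.0 units.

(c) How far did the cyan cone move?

1.8

The cyan cone was near (13.6, 1.1) before and (13.3, 2.9) after, so it travelled √(0.3² + 1.8²) ≈ 1.8 units.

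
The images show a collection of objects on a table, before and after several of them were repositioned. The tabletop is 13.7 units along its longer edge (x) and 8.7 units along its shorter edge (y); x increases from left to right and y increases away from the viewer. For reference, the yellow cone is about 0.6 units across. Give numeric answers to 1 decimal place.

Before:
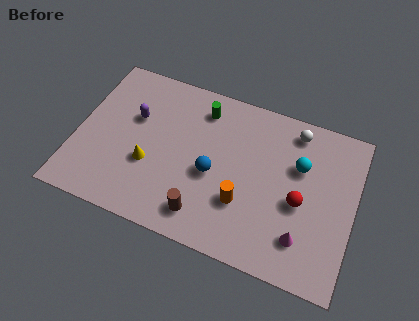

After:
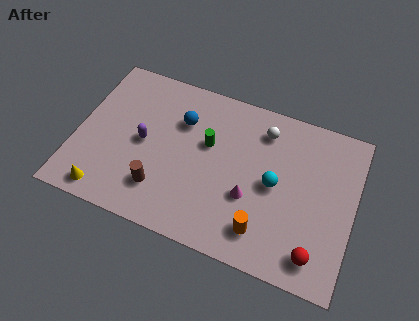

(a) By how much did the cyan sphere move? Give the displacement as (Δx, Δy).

(-1.1, -1.4)

The cyan sphere started near (10.9, 5.7) and ended near (9.8, 4.3).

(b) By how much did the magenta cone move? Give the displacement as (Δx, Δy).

(-2.7, 1.2)

The magenta cone was at about (11.4, 2.0) and moved to about (8.7, 3.2).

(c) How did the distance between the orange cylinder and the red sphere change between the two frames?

-0.3

Before: roughly 2.9 units apart; after: 2.6. That's 0.3 units closer together.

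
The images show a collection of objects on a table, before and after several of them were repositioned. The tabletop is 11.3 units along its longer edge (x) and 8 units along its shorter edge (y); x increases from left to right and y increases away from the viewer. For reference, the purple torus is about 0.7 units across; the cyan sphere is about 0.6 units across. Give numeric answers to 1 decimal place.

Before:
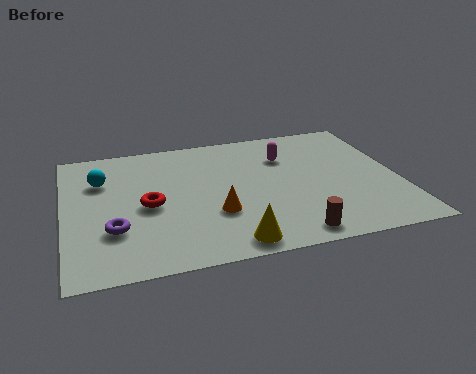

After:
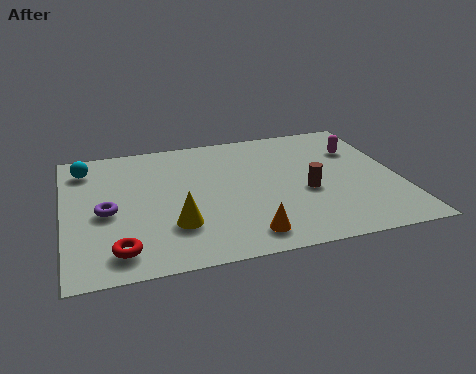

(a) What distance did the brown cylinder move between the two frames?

2.5

The brown cylinder moved from about (7.4, 0.9) to (8.1, 3.3), a distance of √(0.7² + 2.4²) ≈ 2.5.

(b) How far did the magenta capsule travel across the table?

2.5

The magenta capsule moved from about (7.6, 5.7) to (10.1, 5.6), a distance of √(2.5² + 0.1²) ≈ 2.5.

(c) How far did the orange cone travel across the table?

1.7

The orange cone was near (5.0, 2.7) before and (5.9, 1.2) after, so it travelled √(0.9² + 1.5²) ≈ 1.7 units.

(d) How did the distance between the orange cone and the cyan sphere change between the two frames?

+2.7

The distance was about 4.7 in the first image and 7.4 in the second, so they moved 2.7 units further apart.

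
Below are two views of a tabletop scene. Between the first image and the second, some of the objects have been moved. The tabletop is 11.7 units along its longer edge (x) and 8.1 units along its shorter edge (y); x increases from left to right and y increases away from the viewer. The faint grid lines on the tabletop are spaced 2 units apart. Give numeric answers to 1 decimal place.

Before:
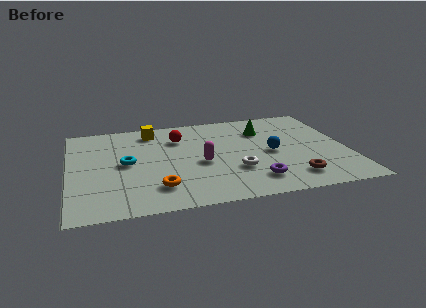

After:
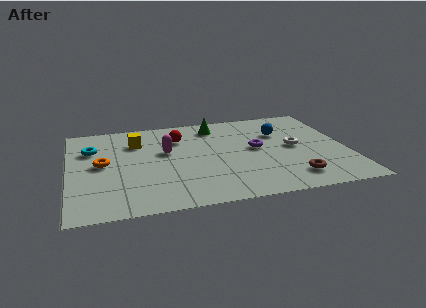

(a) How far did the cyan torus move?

2.1

The cyan torus moved from about (2.4, 4.1) to (1.0, 5.6), a distance of √(1.4² + 1.5²) ≈ 2.1.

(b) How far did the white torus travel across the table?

3.0

The white torus moved from about (6.9, 2.6) to (9.5, 4.1), a distance of √(2.6² + 1.5²) ≈ 3.0.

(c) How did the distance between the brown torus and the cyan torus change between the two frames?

+1.9

The distance was about 7.3 in the first image and 9.2 in the second, so they moved 1.9 units further apart.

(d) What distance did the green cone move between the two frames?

2.2

The green cone was near (8.3, 5.9) before and (6.3, 6.7) after, so it travelled √(2.0² + 0.8²) ≈ 2.2 units.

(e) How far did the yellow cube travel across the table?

1.1

From (3.6, 6.8) to (2.9, 5.9), the yellow cube covered √(0.7² + 0.9²) ≈ 1.1 units.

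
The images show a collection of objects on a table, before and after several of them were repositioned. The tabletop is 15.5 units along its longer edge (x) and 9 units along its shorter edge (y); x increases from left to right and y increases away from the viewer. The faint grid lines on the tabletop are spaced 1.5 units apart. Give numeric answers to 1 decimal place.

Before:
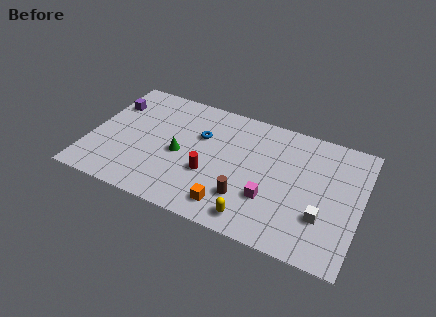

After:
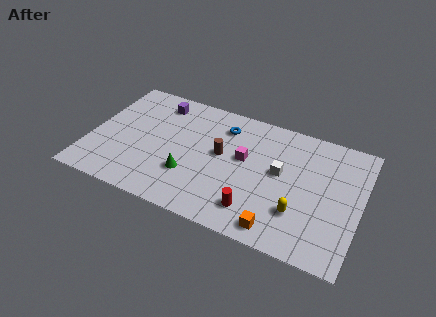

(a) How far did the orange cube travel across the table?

2.8

From (8.4, 1.5) to (11.2, 1.1), the orange cube covered √(2.8² + 0.4²) ≈ 2.8 units.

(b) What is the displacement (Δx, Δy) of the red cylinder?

(2.8, -1.5)

The red cylinder was at about (7.0, 3.3) and moved to about (9.8, 1.8).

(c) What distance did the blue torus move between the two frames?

1.7

From (6.2, 5.9) to (7.4, 7.1), the blue torus covered √(1.2² + 1.2²) ≈ 1.7 units.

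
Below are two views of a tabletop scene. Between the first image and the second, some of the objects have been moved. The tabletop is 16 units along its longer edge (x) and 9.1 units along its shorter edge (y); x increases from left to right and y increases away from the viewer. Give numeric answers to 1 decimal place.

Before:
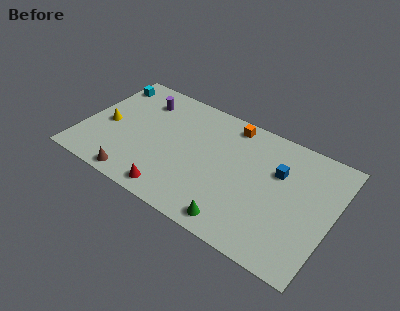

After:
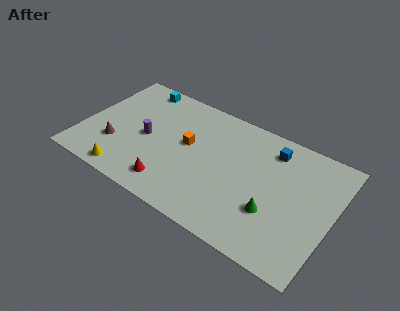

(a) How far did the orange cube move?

3.7

The orange cube moved from about (9.0, 8.0) to (6.7, 5.1), a distance of √(2.3² + 2.9²) ≈ 3.7.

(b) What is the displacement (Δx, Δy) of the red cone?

(-0.2, 0.5)

From the two frames, the red cone sits at roughly (6.4, 1.1) before and (6.2, 1.6) after.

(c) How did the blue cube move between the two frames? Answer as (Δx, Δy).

(-0.6, 1.4)

The blue cube started near (12.4, 6.0) and ended near (11.8, 7.4).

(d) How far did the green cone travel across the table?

2.8

The green cone moved from about (10.5, 1.1) to (12.5, 3.0), a distance of √(2.0² + 1.9²) ≈ 2.8.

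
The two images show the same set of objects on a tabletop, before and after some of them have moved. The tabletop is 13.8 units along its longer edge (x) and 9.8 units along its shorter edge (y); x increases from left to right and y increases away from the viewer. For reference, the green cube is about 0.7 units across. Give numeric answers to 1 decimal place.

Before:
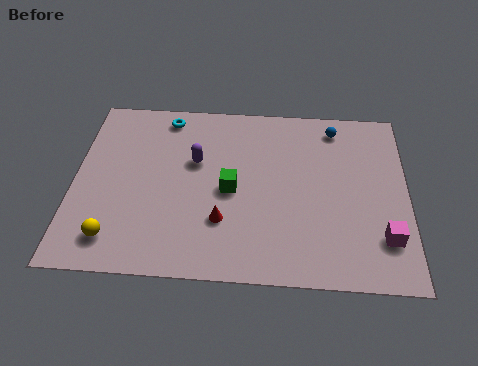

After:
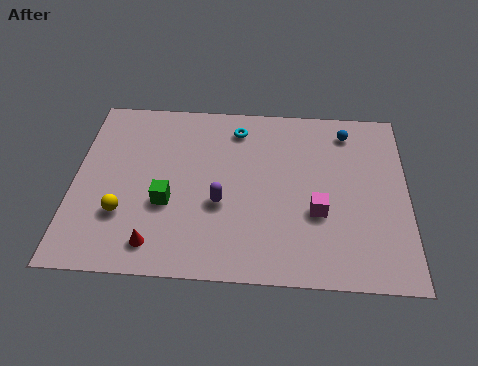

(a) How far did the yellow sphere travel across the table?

1.3

The yellow sphere moved from about (1.8, 1.7) to (2.1, 3.0), a distance of √(0.3² + 1.3²) ≈ 1.3.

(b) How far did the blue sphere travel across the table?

0.5

The blue sphere was near (10.8, 8.4) before and (11.3, 8.2) after, so it travelled √(0.5² + 0.2²) ≈ 0.5 units.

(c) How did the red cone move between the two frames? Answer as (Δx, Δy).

(-2.7, -1.4)

From the two frames, the red cone sits at roughly (6.2, 2.9) before and (3.5, 1.5) after.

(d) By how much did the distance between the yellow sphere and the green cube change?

-3.6

The distance was about 5.5 in the first image and 1.9 in the second, so they moved 3.6 units closer together.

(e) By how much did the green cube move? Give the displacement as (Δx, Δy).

(-2.6, -0.9)

The green cube was at about (6.5, 4.6) and moved to about (3.9, 3.7).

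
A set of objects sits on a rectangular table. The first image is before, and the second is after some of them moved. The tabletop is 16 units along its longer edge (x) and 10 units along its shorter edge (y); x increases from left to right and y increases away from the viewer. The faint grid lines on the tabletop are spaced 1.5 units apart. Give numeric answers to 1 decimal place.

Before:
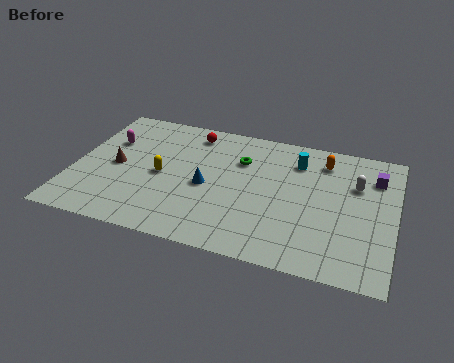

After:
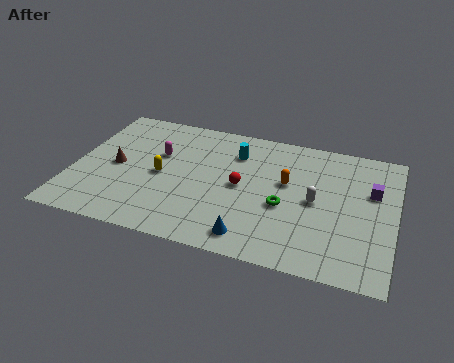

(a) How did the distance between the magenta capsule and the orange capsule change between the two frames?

-4.4

They were about 10.9 units apart before and 6.5 after — 4.4 units closer together.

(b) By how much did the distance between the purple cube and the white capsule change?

+1.9

They were about 1.2 units apart before and 3.1 after — 1.9 units further apart.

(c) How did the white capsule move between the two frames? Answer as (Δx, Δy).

(-1.9, -1.8)

From the two frames, the white capsule sits at roughly (14.0, 6.7) before and (12.1, 4.9) after.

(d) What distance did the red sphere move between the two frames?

4.5

From (5.6, 8.5) to (8.4, 5.0), the red sphere covered √(2.8² + 3.5²) ≈ 4.5 units.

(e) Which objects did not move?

the yellow capsule and the brown cone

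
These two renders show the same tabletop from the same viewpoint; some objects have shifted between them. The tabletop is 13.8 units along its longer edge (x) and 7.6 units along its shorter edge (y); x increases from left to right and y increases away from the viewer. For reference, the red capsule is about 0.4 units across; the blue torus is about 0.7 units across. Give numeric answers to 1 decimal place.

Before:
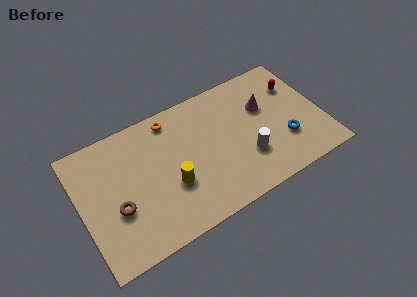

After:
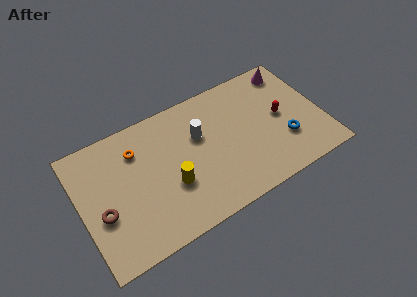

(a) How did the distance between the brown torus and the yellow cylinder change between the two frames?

+0.8

They were about 3.1 units apart before and 3.9 after — 0.8 units further apart.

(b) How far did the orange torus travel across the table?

2.3

From (5.5, 6.6) to (3.4, 5.7), the orange torus covered √(2.1² + 0.9²) ≈ 2.3 units.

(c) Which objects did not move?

the blue torus and the yellow cylinder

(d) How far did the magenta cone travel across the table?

2.4

From (10.7, 4.9) to (12.5, 6.5), the magenta cone covered √(1.8² + 1.6²) ≈ 2.4 units.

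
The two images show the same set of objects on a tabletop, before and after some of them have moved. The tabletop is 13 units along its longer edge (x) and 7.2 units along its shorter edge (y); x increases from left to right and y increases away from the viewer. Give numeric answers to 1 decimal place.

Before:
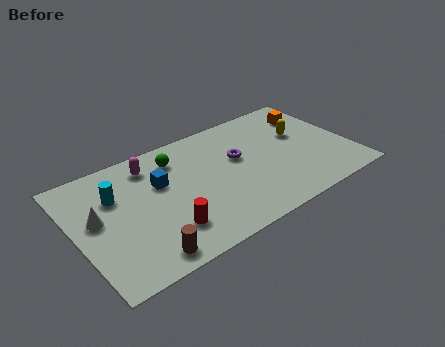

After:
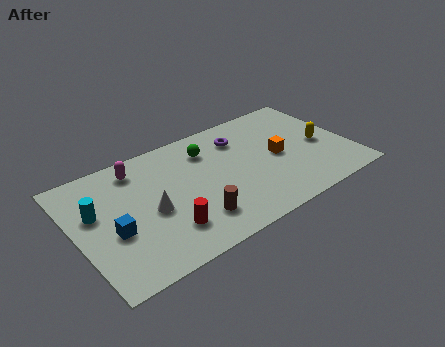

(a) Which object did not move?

the red cylinder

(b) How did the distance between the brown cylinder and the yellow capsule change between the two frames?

-2.2

Before: roughly 8.9 units apart; after: 6.7. That's 2.2 units closer together.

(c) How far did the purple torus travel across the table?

1.2

The purple torus was near (7.8, 4.3) before and (8.1, 5.5) after, so it travelled √(0.3² + 1.2²) ≈ 1.2 units.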